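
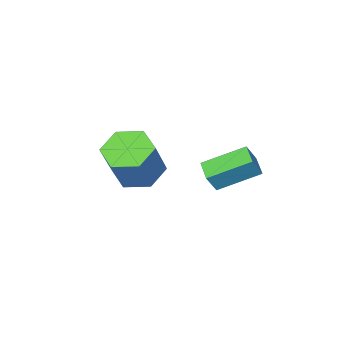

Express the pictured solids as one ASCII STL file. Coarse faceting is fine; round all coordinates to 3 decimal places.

solid 
facet normal -0.754 0.494 0.434
outer loop
vertex -0.884 1.531 2.676
vertex -0.512 2.313 2.432
vertex -1.37 1.507 1.859
endloop
endfacet
facet normal -0.414 -0.869 0.272
outer loop
vertex -0.028 0.627 1.088
vertex -0.884 1.531 2.676
vertex -1.37 1.507 1.859
endloop
endfacet
facet normal -0.754 0.495 0.433
outer loop
vertex -1.37 1.507 1.859
vertex -0.512 2.313 2.432
vertex -0.997 2.289 1.615
endloop
endfacet
facet normal -0.510 -0.025 -0.860
outer loop
vertex -0.997 2.289 1.615
vertex -0.028 0.627 1.088
vertex -1.37 1.507 1.859
endloop
endfacet
facet normal 0.510 0.025 0.860
outer loop
vertex -0.884 1.531 2.676
vertex 0.83 1.433 1.661
vertex -0.512 2.313 2.432
endloop
endfacet
facet normal -0.414 -0.869 0.271
outer loop
vertex 0.457 0.651 1.905
vertex -0.884 1.531 2.676
vertex -0.028 0.627 1.088
endloop
endfacet
facet normal 0.510 0.025 0.860
outer loop
vertex 0.457 0.651 1.905
vertex 0.83 1.433 1.661
vertex -0.884 1.531 2.676
endloop
endfacet
facet normal 0.414 0.869 -0.271
outer loop
vertex -0.512 2.313 2.432
vertex 0.83 1.433 1.661
vertex -0.997 2.289 1.615
endloop
endfacet
facet normal -0.511 -0.025 -0.859
outer loop
vertex 0.344 1.409 0.844
vertex -0.028 0.627 1.088
vertex -0.997 2.289 1.615
endloop
endfacet
facet normal 0.414 0.869 -0.272
outer loop
vertex -0.997 2.289 1.615
vertex 0.83 1.433 1.661
vertex 0.344 1.409 0.844
endloop
endfacet
facet normal 0.754 -0.494 -0.433
outer loop
vertex 0.344 1.409 0.844
vertex 0.457 0.651 1.905
vertex -0.028 0.627 1.088
endloop
endfacet
facet normal 0.753 -0.495 -0.434
outer loop
vertex 0.83 1.433 1.661
vertex 0.457 0.651 1.905
vertex 0.344 1.409 0.844
endloop
endfacet
facet normal -0.446 -0.240 -0.862
outer loop
vertex 1.51 -2.523 -0.599
vertex 0.627 -2.723 -0.086
vertex 0.813 -1.766 -0.449
endloop
endfacet
facet normal 0.593 0.642 -0.486
outer loop
vertex 1.51 -2.523 -0.599
vertex 0.813 -1.766 -0.449
vertex 2.375 -2.057 1.074
endloop
endfacet
facet normal 0.593 0.642 -0.486
outer loop
vertex 2.375 -2.057 1.074
vertex 0.813 -1.766 -0.449
vertex 1.678 -1.3 1.224
endloop
endfacet
facet normal 0.446 0.240 0.862
outer loop
vertex 2.375 -2.057 1.074
vertex 1.678 -1.3 1.224
vertex 1.493 -2.257 1.586
endloop
endfacet
facet normal -0.446 -0.241 -0.862
outer loop
vertex 0.813 -1.766 -0.449
vertex 0.627 -2.723 -0.086
vertex -0.07 -1.966 0.063
endloop
endfacet
facet normal -0.284 0.952 -0.118
outer loop
vertex 0.813 -1.766 -0.449
vertex -0.07 -1.966 0.063
vertex 1.678 -1.3 1.224
endloop
endfacet
facet normal -0.284 0.952 -0.118
outer loop
vertex 1.678 -1.3 1.224
vertex -0.07 -1.966 0.063
vertex 0.795 -1.5 1.736
endloop
endfacet
facet normal 0.446 0.240 0.862
outer loop
vertex 1.678 -1.3 1.224
vertex 0.795 -1.5 1.736
vertex 1.493 -2.257 1.586
endloop
endfacet
facet normal -0.446 -0.241 -0.862
outer loop
vertex -0.07 -1.966 0.063
vertex 0.627 -2.723 -0.086
vertex -0.255 -2.923 0.426
endloop
endfacet
facet normal -0.877 0.309 0.367
outer loop
vertex -0.07 -1.966 0.063
vertex -0.255 -2.923 0.426
vertex 0.795 -1.5 1.736
endloop
endfacet
facet normal -0.877 0.309 0.367
outer loop
vertex 0.795 -1.5 1.736
vertex -0.255 -2.923 0.426
vertex 0.61 -2.457 2.099
endloop
endfacet
facet normal 0.446 0.241 0.862
outer loop
vertex 0.795 -1.5 1.736
vertex 0.61 -2.457 2.099
vertex 1.493 -2.257 1.586
endloop
endfacet
facet normal -0.446 -0.240 -0.862
outer loop
vertex -0.255 -2.923 0.426
vertex 0.627 -2.723 -0.086
vertex 0.442 -3.68 0.276
endloop
endfacet
facet normal -0.593 -0.642 0.486
outer loop
vertex -0.255 -2.923 0.426
vertex 0.442 -3.68 0.276
vertex 0.61 -2.457 2.099
endloop
endfacet
facet normal -0.593 -0.642 0.486
outer loop
vertex 0.61 -2.457 2.099
vertex 0.442 -3.68 0.276
vertex 1.307 -3.214 1.949
endloop
endfacet
facet normal 0.446 0.240 0.862
outer loop
vertex 0.61 -2.457 2.099
vertex 1.307 -3.214 1.949
vertex 1.493 -2.257 1.586
endloop
endfacet
facet normal -0.446 -0.240 -0.862
outer loop
vertex 0.442 -3.68 0.276
vertex 0.627 -2.723 -0.086
vertex 1.325 -3.48 -0.236
endloop
endfacet
facet normal 0.284 -0.952 0.118
outer loop
vertex 0.442 -3.68 0.276
vertex 1.325 -3.48 -0.236
vertex 1.307 -3.214 1.949
endloop
endfacet
facet normal 0.284 -0.952 0.118
outer loop
vertex 1.307 -3.214 1.949
vertex 1.325 -3.48 -0.236
vertex 2.19 -3.014 1.437
endloop
endfacet
facet normal 0.446 0.241 0.862
outer loop
vertex 1.307 -3.214 1.949
vertex 2.19 -3.014 1.437
vertex 1.493 -2.257 1.586
endloop
endfacet
facet normal -0.446 -0.241 -0.862
outer loop
vertex 1.325 -3.48 -0.236
vertex 0.627 -2.723 -0.086
vertex 1.51 -2.523 -0.599
endloop
endfacet
facet normal 0.877 -0.309 -0.367
outer loop
vertex 1.325 -3.48 -0.236
vertex 1.51 -2.523 -0.599
vertex 2.19 -3.014 1.437
endloop
endfacet
facet normal 0.877 -0.309 -0.367
outer loop
vertex 2.19 -3.014 1.437
vertex 1.51 -2.523 -0.599
vertex 2.375 -2.057 1.074
endloop
endfacet
facet normal 0.446 0.241 0.862
outer loop
vertex 2.19 -3.014 1.437
vertex 2.375 -2.057 1.074
vertex 1.493 -2.257 1.586
endloop
endfacet

endsolid


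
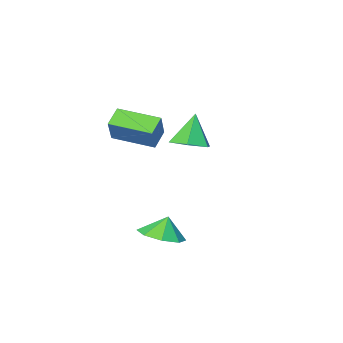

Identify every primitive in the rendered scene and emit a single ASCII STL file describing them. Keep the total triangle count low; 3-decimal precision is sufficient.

solid 
facet normal 0.318 -0.024 -0.948
outer loop
vertex 2.966 2.938 -3.086
vertex 1.994 2.758 -3.408
vertex 2.566 3.609 -3.237
endloop
endfacet
facet normal 0.371 0.409 0.834
outer loop
vertex 2.966 2.938 -3.086
vertex 2.566 3.609 -3.237
vertex 1.666 2.782 -2.432
endloop
endfacet
facet normal 0.318 -0.023 -0.948
outer loop
vertex 2.566 3.609 -3.237
vertex 1.994 2.758 -3.408
vertex 1.831 3.782 -3.488
endloop
endfacet
facet normal -0.061 0.729 0.681
outer loop
vertex 2.566 3.609 -3.237
vertex 1.831 3.782 -3.488
vertex 1.666 2.782 -2.432
endloop
endfacet
facet normal 0.318 -0.023 -0.948
outer loop
vertex 1.831 3.782 -3.488
vertex 1.994 2.758 -3.408
vertex 1.191 3.355 -3.692
endloop
endfacet
facet normal -0.584 0.633 0.508
outer loop
vertex 1.831 3.782 -3.488
vertex 1.191 3.355 -3.692
vertex 1.666 2.782 -2.432
endloop
endfacet
facet normal 0.318 -0.023 -0.948
outer loop
vertex 1.191 3.355 -3.692
vertex 1.994 2.758 -3.408
vertex 1.022 2.578 -3.73
endloop
endfacet
facet normal -0.893 0.174 0.416
outer loop
vertex 1.191 3.355 -3.692
vertex 1.022 2.578 -3.73
vertex 1.666 2.782 -2.432
endloop
endfacet
facet normal 0.318 -0.024 -0.948
outer loop
vertex 1.022 2.578 -3.73
vertex 1.994 2.758 -3.408
vertex 1.422 1.907 -3.579
endloop
endfacet
facet normal -0.805 -0.377 0.459
outer loop
vertex 1.022 2.578 -3.73
vertex 1.422 1.907 -3.579
vertex 1.666 2.782 -2.432
endloop
endfacet
facet normal 0.318 -0.023 -0.948
outer loop
vertex 1.422 1.907 -3.579
vertex 1.994 2.758 -3.408
vertex 2.157 1.734 -3.328
endloop
endfacet
facet normal -0.373 -0.698 0.612
outer loop
vertex 1.422 1.907 -3.579
vertex 2.157 1.734 -3.328
vertex 1.666 2.782 -2.432
endloop
endfacet
facet normal 0.318 -0.023 -0.948
outer loop
vertex 2.157 1.734 -3.328
vertex 1.994 2.758 -3.408
vertex 2.797 2.161 -3.124
endloop
endfacet
facet normal 0.151 -0.601 0.785
outer loop
vertex 2.157 1.734 -3.328
vertex 2.797 2.161 -3.124
vertex 1.666 2.782 -2.432
endloop
endfacet
facet normal 0.318 -0.023 -0.948
outer loop
vertex 2.797 2.161 -3.124
vertex 1.994 2.758 -3.408
vertex 2.966 2.938 -3.086
endloop
endfacet
facet normal 0.458 -0.143 0.877
outer loop
vertex 2.797 2.161 -3.124
vertex 2.966 2.938 -3.086
vertex 1.666 2.782 -2.432
endloop
endfacet
facet normal 0.301 0.162 -0.940
outer loop
vertex -2.375 -1.61 -0.719
vertex -3.003 -2.317 -1.042
vertex -3.31 -1.368 -0.977
endloop
endfacet
facet normal 0.035 0.789 0.614
outer loop
vertex -2.375 -1.61 -0.719
vertex -3.31 -1.368 -0.977
vertex -3.537 -2.603 0.622
endloop
endfacet
facet normal 0.301 0.162 -0.940
outer loop
vertex -3.31 -1.368 -0.977
vertex -3.003 -2.317 -1.042
vertex -3.938 -2.076 -1.3
endloop
endfacet
facet normal -0.777 0.547 0.312
outer loop
vertex -3.31 -1.368 -0.977
vertex -3.938 -2.076 -1.3
vertex -3.537 -2.603 0.622
endloop
endfacet
facet normal 0.301 0.162 -0.940
outer loop
vertex -3.938 -2.076 -1.3
vertex -3.003 -2.317 -1.042
vertex -3.631 -3.025 -1.365
endloop
endfacet
facet normal -0.943 -0.313 0.111
outer loop
vertex -3.938 -2.076 -1.3
vertex -3.631 -3.025 -1.365
vertex -3.537 -2.603 0.622
endloop
endfacet
facet normal 0.302 0.161 -0.940
outer loop
vertex -3.631 -3.025 -1.365
vertex -3.003 -2.317 -1.042
vertex -2.696 -3.267 -1.106
endloop
endfacet
facet normal -0.299 -0.930 0.212
outer loop
vertex -3.631 -3.025 -1.365
vertex -2.696 -3.267 -1.106
vertex -3.537 -2.603 0.622
endloop
endfacet
facet normal 0.302 0.161 -0.940
outer loop
vertex -2.696 -3.267 -1.106
vertex -3.003 -2.317 -1.042
vertex -2.068 -2.559 -0.783
endloop
endfacet
facet normal 0.512 -0.688 0.514
outer loop
vertex -2.696 -3.267 -1.106
vertex -2.068 -2.559 -0.783
vertex -3.537 -2.603 0.622
endloop
endfacet
facet normal 0.302 0.161 -0.940
outer loop
vertex -2.068 -2.559 -0.783
vertex -3.003 -2.317 -1.042
vertex -2.375 -1.61 -0.719
endloop
endfacet
facet normal 0.678 0.171 0.715
outer loop
vertex -2.068 -2.559 -0.783
vertex -2.375 -1.61 -0.719
vertex -3.537 -2.603 0.622
endloop
endfacet
facet normal -0.574 0.804 -0.155
outer loop
vertex -1.189 -1.647 0.306
vertex -0.604 -1.008 1.456
vertex -0.435 -1.228 -0.31
endloop
endfacet
facet normal -0.406 -0.444 -0.799
outer loop
vertex 0.724 -2.852 0.004
vertex -1.189 -1.647 0.306
vertex -0.435 -1.228 -0.31
endloop
endfacet
facet normal -0.574 0.804 -0.155
outer loop
vertex -0.435 -1.228 -0.31
vertex -0.604 -1.008 1.456
vertex 0.15 -0.589 0.84
endloop
endfacet
facet normal 0.711 0.395 -0.581
outer loop
vertex 0.15 -0.589 0.84
vertex 0.724 -2.852 0.004
vertex -0.435 -1.228 -0.31
endloop
endfacet
facet normal -0.711 -0.395 0.581
outer loop
vertex -1.189 -1.647 0.306
vertex 0.555 -2.632 1.77
vertex -0.604 -1.008 1.456
endloop
endfacet
facet normal -0.406 -0.444 -0.799
outer loop
vertex -0.03 -3.271 0.62
vertex -1.189 -1.647 0.306
vertex 0.724 -2.852 0.004
endloop
endfacet
facet normal -0.711 -0.395 0.581
outer loop
vertex -0.03 -3.271 0.62
vertex 0.555 -2.632 1.77
vertex -1.189 -1.647 0.306
endloop
endfacet
facet normal 0.406 0.444 0.799
outer loop
vertex -0.604 -1.008 1.456
vertex 0.555 -2.632 1.77
vertex 0.15 -0.589 0.84
endloop
endfacet
facet normal 0.711 0.395 -0.581
outer loop
vertex 1.309 -2.213 1.154
vertex 0.724 -2.852 0.004
vertex 0.15 -0.589 0.84
endloop
endfacet
facet normal 0.406 0.444 0.799
outer loop
vertex 0.15 -0.589 0.84
vertex 0.555 -2.632 1.77
vertex 1.309 -2.213 1.154
endloop
endfacet
facet normal 0.574 -0.804 0.155
outer loop
vertex 1.309 -2.213 1.154
vertex -0.03 -3.271 0.62
vertex 0.724 -2.852 0.004
endloop
endfacet
facet normal 0.574 -0.804 0.155
outer loop
vertex 0.555 -2.632 1.77
vertex -0.03 -3.271 0.62
vertex 1.309 -2.213 1.154
endloop
endfacet

endsolid


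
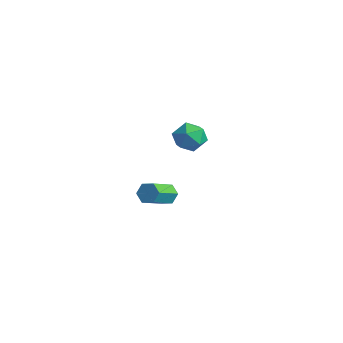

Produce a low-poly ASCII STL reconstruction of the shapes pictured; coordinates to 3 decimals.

solid 
facet normal -0.711 0.392 0.583
outer loop
vertex 0.459 -0.811 2.944
vertex -0.083 -1.493 2.742
vertex 0.464 -1.55 3.447
endloop
endfacet
facet normal -0.060 0.561 0.825
outer loop
vertex 0.459 -0.811 2.944
vertex 0.464 -1.55 3.447
vertex 1.234 -1.151 3.232
endloop
endfacet
facet normal 0.285 0.909 0.305
outer loop
vertex 0.459 -0.811 2.944
vertex 1.234 -1.151 3.232
vertex 1.163 -0.847 2.394
endloop
endfacet
facet normal -0.152 0.954 -0.257
outer loop
vertex 0.459 -0.811 2.944
vertex 1.163 -0.847 2.394
vertex 0.349 -1.058 2.092
endloop
endfacet
facet normal -0.768 0.635 -0.085
outer loop
vertex 0.459 -0.811 2.944
vertex 0.349 -1.058 2.092
vertex -0.083 -1.493 2.742
endloop
endfacet
facet normal 0.291 -0.046 0.956
outer loop
vertex 1.234 -1.151 3.232
vertex 0.464 -1.55 3.447
vertex 1.171 -2.042 3.208
endloop
endfacet
facet normal -0.761 -0.319 0.565
outer loop
vertex 0.464 -1.55 3.447
vertex -0.083 -1.493 2.742
vertex 0.357 -2.253 2.906
endloop
endfacet
facet normal -0.853 0.074 -0.517
outer loop
vertex -0.083 -1.493 2.742
vertex 0.349 -1.058 2.092
vertex 0.286 -1.949 2.068
endloop
endfacet
facet normal 0.142 0.590 -0.795
outer loop
vertex 0.349 -1.058 2.092
vertex 1.163 -0.847 2.394
vertex 1.056 -1.55 1.853
endloop
endfacet
facet normal 0.849 0.516 0.115
outer loop
vertex 1.163 -0.847 2.394
vertex 1.234 -1.151 3.232
vertex 1.603 -1.607 2.558
endloop
endfacet
facet normal 0.152 -0.954 0.257
outer loop
vertex 1.061 -2.289 2.356
vertex 1.171 -2.042 3.208
vertex 0.357 -2.253 2.906
endloop
endfacet
facet normal -0.285 -0.909 -0.305
outer loop
vertex 1.061 -2.289 2.356
vertex 0.357 -2.253 2.906
vertex 0.286 -1.949 2.068
endloop
endfacet
facet normal 0.060 -0.561 -0.825
outer loop
vertex 1.061 -2.289 2.356
vertex 0.286 -1.949 2.068
vertex 1.056 -1.55 1.853
endloop
endfacet
facet normal 0.711 -0.392 -0.583
outer loop
vertex 1.061 -2.289 2.356
vertex 1.056 -1.55 1.853
vertex 1.603 -1.607 2.558
endloop
endfacet
facet normal 0.768 -0.635 0.085
outer loop
vertex 1.061 -2.289 2.356
vertex 1.603 -1.607 2.558
vertex 1.171 -2.042 3.208
endloop
endfacet
facet normal -0.142 -0.590 0.795
outer loop
vertex 0.357 -2.253 2.906
vertex 1.171 -2.042 3.208
vertex 0.464 -1.55 3.447
endloop
endfacet
facet normal -0.849 -0.516 -0.115
outer loop
vertex 0.286 -1.949 2.068
vertex 0.357 -2.253 2.906
vertex -0.083 -1.493 2.742
endloop
endfacet
facet normal -0.291 0.046 -0.956
outer loop
vertex 1.056 -1.55 1.853
vertex 0.286 -1.949 2.068
vertex 0.349 -1.058 2.092
endloop
endfacet
facet normal 0.761 0.319 -0.565
outer loop
vertex 1.603 -1.607 2.558
vertex 1.056 -1.55 1.853
vertex 1.163 -0.847 2.394
endloop
endfacet
facet normal 0.853 -0.074 0.517
outer loop
vertex 1.171 -2.042 3.208
vertex 1.603 -1.607 2.558
vertex 1.234 -1.151 3.232
endloop
endfacet
facet normal -0.262 0.837 -0.480
outer loop
vertex -2.797 0.058 -4.111
vertex -3.323 0.102 -3.748
vertex -2.779 0.381 -3.558
endloop
endfacet
facet normal 0.965 0.212 -0.155
outer loop
vertex -2.797 0.058 -4.111
vertex -2.779 0.381 -3.558
vertex -2.352 -1.366 -3.295
endloop
endfacet
facet normal 0.965 0.212 -0.157
outer loop
vertex -2.352 -1.366 -3.295
vertex -2.779 0.381 -3.558
vertex -2.333 -1.043 -2.743
endloop
endfacet
facet normal 0.262 -0.837 0.481
outer loop
vertex -2.352 -1.366 -3.295
vertex -2.333 -1.043 -2.743
vertex -2.877 -1.322 -2.932
endloop
endfacet
facet normal -0.262 0.838 -0.479
outer loop
vertex -2.779 0.381 -3.558
vertex -3.323 0.102 -3.748
vertex -3.304 0.424 -3.195
endloop
endfacet
facet normal 0.507 0.542 0.670
outer loop
vertex -2.779 0.381 -3.558
vertex -3.304 0.424 -3.195
vertex -2.333 -1.043 -2.743
endloop
endfacet
facet normal 0.507 0.542 0.670
outer loop
vertex -2.333 -1.043 -2.743
vertex -3.304 0.424 -3.195
vertex -2.859 -0.999 -2.38
endloop
endfacet
facet normal 0.262 -0.837 0.481
outer loop
vertex -2.333 -1.043 -2.743
vertex -2.859 -0.999 -2.38
vertex -2.877 -1.322 -2.932
endloop
endfacet
facet normal -0.261 0.838 -0.479
outer loop
vertex -3.304 0.424 -3.195
vertex -3.323 0.102 -3.748
vertex -3.848 0.146 -3.385
endloop
endfacet
facet normal -0.457 0.330 0.826
outer loop
vertex -3.304 0.424 -3.195
vertex -3.848 0.146 -3.385
vertex -2.859 -0.999 -2.38
endloop
endfacet
facet normal -0.457 0.331 0.826
outer loop
vertex -2.859 -0.999 -2.38
vertex -3.848 0.146 -3.385
vertex -3.403 -1.278 -2.569
endloop
endfacet
facet normal 0.262 -0.837 0.481
outer loop
vertex -2.859 -0.999 -2.38
vertex -3.403 -1.278 -2.569
vertex -2.877 -1.322 -2.932
endloop
endfacet
facet normal -0.262 0.837 -0.481
outer loop
vertex -3.848 0.146 -3.385
vertex -3.323 0.102 -3.748
vertex -3.867 -0.177 -3.937
endloop
endfacet
facet normal -0.965 -0.212 0.157
outer loop
vertex -3.848 0.146 -3.385
vertex -3.867 -0.177 -3.937
vertex -3.403 -1.278 -2.569
endloop
endfacet
facet normal -0.965 -0.213 0.156
outer loop
vertex -3.403 -1.278 -2.569
vertex -3.867 -0.177 -3.937
vertex -3.421 -1.601 -3.122
endloop
endfacet
facet normal 0.262 -0.837 0.480
outer loop
vertex -3.403 -1.278 -2.569
vertex -3.421 -1.601 -3.122
vertex -2.877 -1.322 -2.932
endloop
endfacet
facet normal -0.262 0.837 -0.481
outer loop
vertex -3.867 -0.177 -3.937
vertex -3.323 0.102 -3.748
vertex -3.341 -0.221 -4.3
endloop
endfacet
facet normal -0.507 -0.542 -0.670
outer loop
vertex -3.867 -0.177 -3.937
vertex -3.341 -0.221 -4.3
vertex -3.421 -1.601 -3.122
endloop
endfacet
facet normal -0.507 -0.542 -0.670
outer loop
vertex -3.421 -1.601 -3.122
vertex -3.341 -0.221 -4.3
vertex -2.896 -1.644 -3.485
endloop
endfacet
facet normal 0.262 -0.838 0.479
outer loop
vertex -3.421 -1.601 -3.122
vertex -2.896 -1.644 -3.485
vertex -2.877 -1.322 -2.932
endloop
endfacet
facet normal -0.262 0.837 -0.481
outer loop
vertex -3.341 -0.221 -4.3
vertex -3.323 0.102 -3.748
vertex -2.797 0.058 -4.111
endloop
endfacet
facet normal 0.456 -0.330 -0.826
outer loop
vertex -3.341 -0.221 -4.3
vertex -2.797 0.058 -4.111
vertex -2.896 -1.644 -3.485
endloop
endfacet
facet normal 0.457 -0.330 -0.826
outer loop
vertex -2.896 -1.644 -3.485
vertex -2.797 0.058 -4.111
vertex -2.352 -1.366 -3.295
endloop
endfacet
facet normal 0.261 -0.838 0.479
outer loop
vertex -2.896 -1.644 -3.485
vertex -2.352 -1.366 -3.295
vertex -2.877 -1.322 -2.932
endloop
endfacet

endsolid


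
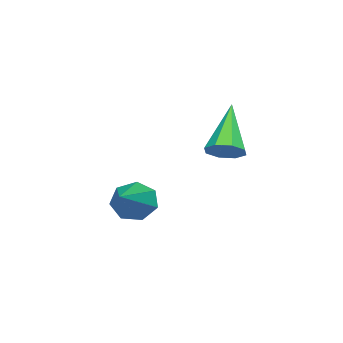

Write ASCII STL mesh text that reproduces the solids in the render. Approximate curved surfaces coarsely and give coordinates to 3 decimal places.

solid 
facet normal 0.648 0.180 -0.740
outer loop
vertex -2.073 -0.122 2.009
vertex -2.5 -0.025 1.659
vertex -2.192 0.29 2.005
endloop
endfacet
facet normal 0.495 0.151 0.856
outer loop
vertex -2.073 -0.122 2.009
vertex -2.192 0.29 2.005
vertex -3.62 -0.335 2.941
endloop
endfacet
facet normal 0.648 0.179 -0.740
outer loop
vertex -2.192 0.29 2.005
vertex -2.5 -0.025 1.659
vertex -2.49 0.517 1.799
endloop
endfacet
facet normal 0.108 0.742 0.661
outer loop
vertex -2.192 0.29 2.005
vertex -2.49 0.517 1.799
vertex -3.62 -0.335 2.941
endloop
endfacet
facet normal 0.647 0.180 -0.741
outer loop
vertex -2.49 0.517 1.799
vertex -2.5 -0.025 1.659
vertex -2.795 0.427 1.511
endloop
endfacet
facet normal -0.449 0.870 0.204
outer loop
vertex -2.49 0.517 1.799
vertex -2.795 0.427 1.511
vertex -3.62 -0.335 2.941
endloop
endfacet
facet normal 0.648 0.180 -0.740
outer loop
vertex -2.795 0.427 1.511
vertex -2.5 -0.025 1.659
vertex -2.926 0.072 1.31
endloop
endfacet
facet normal -0.854 0.456 -0.250
outer loop
vertex -2.795 0.427 1.511
vertex -2.926 0.072 1.31
vertex -3.62 -0.335 2.941
endloop
endfacet
facet normal 0.648 0.178 -0.741
outer loop
vertex -2.926 0.072 1.31
vertex -2.5 -0.025 1.659
vertex -2.808 -0.34 1.314
endloop
endfacet
facet normal -0.866 -0.252 -0.431
outer loop
vertex -2.926 0.072 1.31
vertex -2.808 -0.34 1.314
vertex -3.62 -0.335 2.941
endloop
endfacet
facet normal 0.647 0.179 -0.741
outer loop
vertex -2.808 -0.34 1.314
vertex -2.5 -0.025 1.659
vertex -2.509 -0.567 1.52
endloop
endfacet
facet normal -0.479 -0.845 -0.236
outer loop
vertex -2.808 -0.34 1.314
vertex -2.509 -0.567 1.52
vertex -3.62 -0.335 2.941
endloop
endfacet
facet normal 0.648 0.179 -0.740
outer loop
vertex -2.509 -0.567 1.52
vertex -2.5 -0.025 1.659
vertex -2.205 -0.477 1.808
endloop
endfacet
facet normal 0.079 -0.972 0.220
outer loop
vertex -2.509 -0.567 1.52
vertex -2.205 -0.477 1.808
vertex -3.62 -0.335 2.941
endloop
endfacet
facet normal 0.648 0.179 -0.741
outer loop
vertex -2.205 -0.477 1.808
vertex -2.5 -0.025 1.659
vertex -2.073 -0.122 2.009
endloop
endfacet
facet normal 0.483 -0.560 0.673
outer loop
vertex -2.205 -0.477 1.808
vertex -2.073 -0.122 2.009
vertex -3.62 -0.335 2.941
endloop
endfacet
facet normal -0.881 -0.192 -0.433
outer loop
vertex -0.578 -2.024 -0.326
vertex -0.881 -1.8 0.191
vertex -0.694 -1.481 -0.331
endloop
endfacet
facet normal 0.690 0.141 -0.710
outer loop
vertex -0.578 -2.024 -0.326
vertex -0.694 -1.481 -0.331
vertex 0.581 -1.48 0.909
endloop
endfacet
facet normal -0.881 -0.192 -0.433
outer loop
vertex -0.694 -1.481 -0.331
vertex -0.881 -1.8 0.191
vertex -0.951 -1.178 0.057
endloop
endfacet
facet normal 0.385 0.834 -0.396
outer loop
vertex -0.694 -1.481 -0.331
vertex -0.951 -1.178 0.057
vertex 0.581 -1.48 0.909
endloop
endfacet
facet normal -0.881 -0.192 -0.432
outer loop
vertex -0.951 -1.178 0.057
vertex -0.881 -1.8 0.191
vertex -1.155 -1.343 0.546
endloop
endfacet
facet normal 0.007 0.947 0.322
outer loop
vertex -0.951 -1.178 0.057
vertex -1.155 -1.343 0.546
vertex 0.581 -1.48 0.909
endloop
endfacet
facet normal -0.881 -0.192 -0.433
outer loop
vertex -1.155 -1.343 0.546
vertex -0.881 -1.8 0.191
vertex -1.153 -1.852 0.768
endloop
endfacet
facet normal -0.158 0.394 0.905
outer loop
vertex -1.155 -1.343 0.546
vertex -1.153 -1.852 0.768
vertex 0.581 -1.48 0.909
endloop
endfacet
facet normal -0.881 -0.193 -0.433
outer loop
vertex -1.153 -1.852 0.768
vertex -0.881 -1.8 0.191
vertex -0.946 -2.322 0.556
endloop
endfacet
facet normal 0.013 -0.406 0.914
outer loop
vertex -1.153 -1.852 0.768
vertex -0.946 -2.322 0.556
vertex 0.581 -1.48 0.909
endloop
endfacet
facet normal -0.881 -0.193 -0.433
outer loop
vertex -0.946 -2.322 0.556
vertex -0.881 -1.8 0.191
vertex -0.69 -2.398 0.069
endloop
endfacet
facet normal 0.393 -0.855 0.340
outer loop
vertex -0.946 -2.322 0.556
vertex -0.69 -2.398 0.069
vertex 0.581 -1.48 0.909
endloop
endfacet
facet normal -0.881 -0.193 -0.433
outer loop
vertex -0.69 -2.398 0.069
vertex -0.881 -1.8 0.191
vertex -0.578 -2.024 -0.326
endloop
endfacet
facet normal 0.694 -0.611 -0.382
outer loop
vertex -0.69 -2.398 0.069
vertex -0.578 -2.024 -0.326
vertex 0.581 -1.48 0.909
endloop
endfacet

endsolid


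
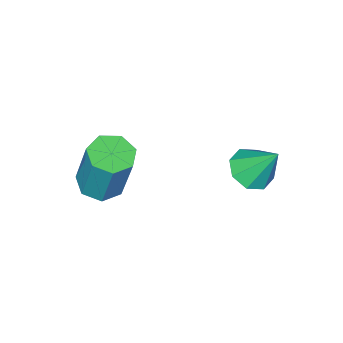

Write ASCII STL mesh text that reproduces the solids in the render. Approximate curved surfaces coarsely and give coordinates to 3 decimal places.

solid 
facet normal -0.046 -0.309 -0.950
outer loop
vertex 3.466 -2.22 -1.702
vertex 2.971 -1.64 -1.867
vertex 3.75 -1.639 -1.905
endloop
endfacet
facet normal 0.907 -0.412 0.090
outer loop
vertex 3.466 -2.22 -1.702
vertex 3.75 -1.639 -1.905
vertex 3.565 -1.559 0.331
endloop
endfacet
facet normal 0.907 -0.411 0.090
outer loop
vertex 3.565 -1.559 0.331
vertex 3.75 -1.639 -1.905
vertex 3.848 -0.979 0.128
endloop
endfacet
facet normal 0.047 0.309 0.950
outer loop
vertex 3.565 -1.559 0.331
vertex 3.848 -0.979 0.128
vertex 3.069 -0.98 0.167
endloop
endfacet
facet normal -0.046 -0.308 -0.950
outer loop
vertex 3.75 -1.639 -1.905
vertex 2.971 -1.64 -1.867
vertex 3.446 -1.06 -2.078
endloop
endfacet
facet normal 0.892 0.415 -0.178
outer loop
vertex 3.75 -1.639 -1.905
vertex 3.446 -1.06 -2.078
vertex 3.848 -0.979 0.128
endloop
endfacet
facet normal 0.893 0.413 -0.178
outer loop
vertex 3.848 -0.979 0.128
vertex 3.446 -1.06 -2.078
vertex 3.545 -0.399 -0.045
endloop
endfacet
facet normal 0.047 0.308 0.950
outer loop
vertex 3.848 -0.979 0.128
vertex 3.545 -0.399 -0.045
vertex 3.069 -0.98 0.167
endloop
endfacet
facet normal -0.046 -0.308 -0.950
outer loop
vertex 3.446 -1.06 -2.078
vertex 2.971 -1.64 -1.867
vertex 2.785 -0.917 -2.092
endloop
endfacet
facet normal 0.207 0.927 -0.312
outer loop
vertex 3.446 -1.06 -2.078
vertex 2.785 -0.917 -2.092
vertex 3.545 -0.399 -0.045
endloop
endfacet
facet normal 0.206 0.928 -0.311
outer loop
vertex 3.545 -0.399 -0.045
vertex 2.785 -0.917 -2.092
vertex 2.884 -0.257 -0.059
endloop
endfacet
facet normal 0.046 0.309 0.950
outer loop
vertex 3.545 -0.399 -0.045
vertex 2.884 -0.257 -0.059
vertex 3.069 -0.98 0.167
endloop
endfacet
facet normal -0.047 -0.308 -0.950
outer loop
vertex 2.785 -0.917 -2.092
vertex 2.971 -1.64 -1.867
vertex 2.263 -1.319 -1.936
endloop
endfacet
facet normal -0.635 0.743 -0.210
outer loop
vertex 2.785 -0.917 -2.092
vertex 2.263 -1.319 -1.936
vertex 2.884 -0.257 -0.059
endloop
endfacet
facet normal -0.635 0.743 -0.210
outer loop
vertex 2.884 -0.257 -0.059
vertex 2.263 -1.319 -1.936
vertex 2.362 -0.659 0.097
endloop
endfacet
facet normal 0.046 0.309 0.950
outer loop
vertex 2.884 -0.257 -0.059
vertex 2.362 -0.659 0.097
vertex 3.069 -0.98 0.167
endloop
endfacet
facet normal -0.047 -0.308 -0.950
outer loop
vertex 2.263 -1.319 -1.936
vertex 2.971 -1.64 -1.867
vertex 2.274 -1.963 -1.728
endloop
endfacet
facet normal -0.999 -0.001 0.049
outer loop
vertex 2.263 -1.319 -1.936
vertex 2.274 -1.963 -1.728
vertex 2.362 -0.659 0.097
endloop
endfacet
facet normal -0.999 -0.001 0.049
outer loop
vertex 2.362 -0.659 0.097
vertex 2.274 -1.963 -1.728
vertex 2.373 -1.303 0.305
endloop
endfacet
facet normal 0.046 0.308 0.950
outer loop
vertex 2.362 -0.659 0.097
vertex 2.373 -1.303 0.305
vertex 3.069 -0.98 0.167
endloop
endfacet
facet normal -0.046 -0.309 -0.950
outer loop
vertex 2.274 -1.963 -1.728
vertex 2.971 -1.64 -1.867
vertex 2.81 -2.364 -1.624
endloop
endfacet
facet normal -0.610 -0.745 0.271
outer loop
vertex 2.274 -1.963 -1.728
vertex 2.81 -2.364 -1.624
vertex 2.373 -1.303 0.305
endloop
endfacet
facet normal -0.609 -0.745 0.272
outer loop
vertex 2.373 -1.303 0.305
vertex 2.81 -2.364 -1.624
vertex 2.909 -1.703 0.409
endloop
endfacet
facet normal 0.045 0.308 0.950
outer loop
vertex 2.373 -1.303 0.305
vertex 2.909 -1.703 0.409
vertex 3.069 -0.98 0.167
endloop
endfacet
facet normal -0.045 -0.309 -0.950
outer loop
vertex 2.81 -2.364 -1.624
vertex 2.971 -1.64 -1.867
vertex 3.466 -2.22 -1.702
endloop
endfacet
facet normal 0.238 -0.927 0.290
outer loop
vertex 2.81 -2.364 -1.624
vertex 3.466 -2.22 -1.702
vertex 2.909 -1.703 0.409
endloop
endfacet
facet normal 0.238 -0.927 0.290
outer loop
vertex 2.909 -1.703 0.409
vertex 3.466 -2.22 -1.702
vertex 3.565 -1.559 0.331
endloop
endfacet
facet normal 0.045 0.308 0.950
outer loop
vertex 2.909 -1.703 0.409
vertex 3.565 -1.559 0.331
vertex 3.069 -0.98 0.167
endloop
endfacet
facet normal 0.120 -0.554 -0.824
outer loop
vertex 0.589 2.23 -0.988
vertex -0.055 1.812 -0.801
vertex 0.084 2.467 -1.221
endloop
endfacet
facet normal 0.437 0.899 -0.032
outer loop
vertex 0.589 2.23 -0.988
vertex 0.084 2.467 -1.221
vertex -0.245 2.688 0.501
endloop
endfacet
facet normal 0.120 -0.554 -0.824
outer loop
vertex 0.084 2.467 -1.221
vertex -0.055 1.812 -0.801
vertex -0.503 2.32 -1.208
endloop
endfacet
facet normal -0.243 0.955 -0.169
outer loop
vertex 0.084 2.467 -1.221
vertex -0.503 2.32 -1.208
vertex -0.245 2.688 0.501
endloop
endfacet
facet normal 0.119 -0.555 -0.824
outer loop
vertex -0.503 2.32 -1.208
vertex -0.055 1.812 -0.801
vertex -0.827 1.876 -0.956
endloop
endfacet
facet normal -0.809 0.588 -0.004
outer loop
vertex -0.503 2.32 -1.208
vertex -0.827 1.876 -0.956
vertex -0.245 2.688 0.501
endloop
endfacet
facet normal 0.120 -0.553 -0.825
outer loop
vertex -0.827 1.876 -0.956
vertex -0.055 1.812 -0.801
vertex -0.698 1.394 -0.614
endloop
endfacet
facet normal -0.931 0.011 0.366
outer loop
vertex -0.827 1.876 -0.956
vertex -0.698 1.394 -0.614
vertex -0.245 2.688 0.501
endloop
endfacet
facet normal 0.121 -0.554 -0.823
outer loop
vertex -0.698 1.394 -0.614
vertex -0.055 1.812 -0.801
vertex -0.193 1.158 -0.381
endloop
endfacet
facet normal -0.537 -0.435 0.723
outer loop
vertex -0.698 1.394 -0.614
vertex -0.193 1.158 -0.381
vertex -0.245 2.688 0.501
endloop
endfacet
facet normal 0.121 -0.554 -0.823
outer loop
vertex -0.193 1.158 -0.381
vertex -0.055 1.812 -0.801
vertex 0.393 1.305 -0.394
endloop
endfacet
facet normal 0.142 -0.491 0.860
outer loop
vertex -0.193 1.158 -0.381
vertex 0.393 1.305 -0.394
vertex -0.245 2.688 0.501
endloop
endfacet
facet normal 0.121 -0.554 -0.824
outer loop
vertex 0.393 1.305 -0.394
vertex -0.055 1.812 -0.801
vertex 0.717 1.749 -0.645
endloop
endfacet
facet normal 0.708 -0.123 0.695
outer loop
vertex 0.393 1.305 -0.394
vertex 0.717 1.749 -0.645
vertex -0.245 2.688 0.501
endloop
endfacet
facet normal 0.121 -0.555 -0.823
outer loop
vertex 0.717 1.749 -0.645
vertex -0.055 1.812 -0.801
vertex 0.589 2.23 -0.988
endloop
endfacet
facet normal 0.830 0.453 0.326
outer loop
vertex 0.717 1.749 -0.645
vertex 0.589 2.23 -0.988
vertex -0.245 2.688 0.501
endloop
endfacet

endsolid


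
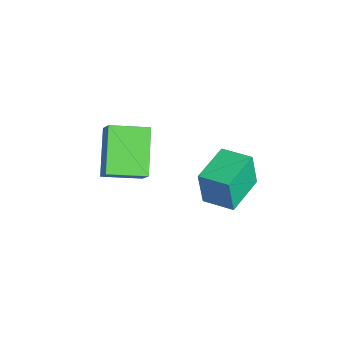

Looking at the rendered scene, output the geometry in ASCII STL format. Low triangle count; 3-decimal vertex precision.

solid 
facet normal -0.656 -0.745 -0.124
outer loop
vertex 1.576 -2.082 -1.213
vertex 0.507 -1.15 -1.155
vertex 1.638 -1.937 -2.412
endloop
endfacet
facet normal 0.753 -0.656 -0.040
outer loop
vertex 2.313 -1.17 -2.285
vertex 1.576 -2.082 -1.213
vertex 1.638 -1.937 -2.412
endloop
endfacet
facet normal -0.656 -0.745 -0.123
outer loop
vertex 1.638 -1.937 -2.412
vertex 0.507 -1.15 -1.155
vertex 0.568 -1.005 -2.355
endloop
endfacet
facet normal 0.051 0.119 -0.992
outer loop
vertex 0.568 -1.005 -2.355
vertex 2.313 -1.17 -2.285
vertex 1.638 -1.937 -2.412
endloop
endfacet
facet normal -0.051 -0.120 0.992
outer loop
vertex 1.576 -2.082 -1.213
vertex 1.182 -0.383 -1.028
vertex 0.507 -1.15 -1.155
endloop
endfacet
facet normal 0.753 -0.657 -0.041
outer loop
vertex 2.252 -1.315 -1.085
vertex 1.576 -2.082 -1.213
vertex 2.313 -1.17 -2.285
endloop
endfacet
facet normal -0.052 -0.120 0.991
outer loop
vertex 2.252 -1.315 -1.085
vertex 1.182 -0.383 -1.028
vertex 1.576 -2.082 -1.213
endloop
endfacet
facet normal -0.753 0.656 0.041
outer loop
vertex 0.507 -1.15 -1.155
vertex 1.182 -0.383 -1.028
vertex 0.568 -1.005 -2.355
endloop
endfacet
facet normal 0.051 0.120 -0.991
outer loop
vertex 1.244 -0.238 -2.227
vertex 2.313 -1.17 -2.285
vertex 0.568 -1.005 -2.355
endloop
endfacet
facet normal -0.753 0.657 0.041
outer loop
vertex 0.568 -1.005 -2.355
vertex 1.182 -0.383 -1.028
vertex 1.244 -0.238 -2.227
endloop
endfacet
facet normal 0.656 0.745 0.123
outer loop
vertex 1.244 -0.238 -2.227
vertex 2.252 -1.315 -1.085
vertex 2.313 -1.17 -2.285
endloop
endfacet
facet normal 0.655 0.745 0.124
outer loop
vertex 1.182 -0.383 -1.028
vertex 2.252 -1.315 -1.085
vertex 1.244 -0.238 -2.227
endloop
endfacet
facet normal -0.774 0.186 0.605
outer loop
vertex -2.104 -4.098 -2.054
vertex -1.989 -2.807 -2.304
vertex -2.706 -4.188 -2.797
endloop
endfacet
facet normal -0.087 -0.978 0.189
outer loop
vertex -1.351 -4.513 -3.856
vertex -2.104 -4.098 -2.054
vertex -2.706 -4.188 -2.797
endloop
endfacet
facet normal -0.774 0.186 0.605
outer loop
vertex -2.706 -4.188 -2.797
vertex -1.989 -2.807 -2.304
vertex -2.591 -2.897 -3.047
endloop
endfacet
facet normal -0.627 -0.094 -0.773
outer loop
vertex -2.591 -2.897 -3.047
vertex -1.351 -4.513 -3.856
vertex -2.706 -4.188 -2.797
endloop
endfacet
facet normal 0.627 0.094 0.773
outer loop
vertex -2.104 -4.098 -2.054
vertex -0.634 -3.132 -3.363
vertex -1.989 -2.807 -2.304
endloop
endfacet
facet normal -0.087 -0.978 0.189
outer loop
vertex -0.749 -4.423 -3.113
vertex -2.104 -4.098 -2.054
vertex -1.351 -4.513 -3.856
endloop
endfacet
facet normal 0.627 0.094 0.773
outer loop
vertex -0.749 -4.423 -3.113
vertex -0.634 -3.132 -3.363
vertex -2.104 -4.098 -2.054
endloop
endfacet
facet normal 0.087 0.978 -0.189
outer loop
vertex -1.989 -2.807 -2.304
vertex -0.634 -3.132 -3.363
vertex -2.591 -2.897 -3.047
endloop
endfacet
facet normal -0.627 -0.094 -0.773
outer loop
vertex -1.236 -3.222 -4.106
vertex -1.351 -4.513 -3.856
vertex -2.591 -2.897 -3.047
endloop
endfacet
facet normal 0.087 0.978 -0.189
outer loop
vertex -2.591 -2.897 -3.047
vertex -0.634 -3.132 -3.363
vertex -1.236 -3.222 -4.106
endloop
endfacet
facet normal 0.774 -0.186 -0.605
outer loop
vertex -1.236 -3.222 -4.106
vertex -0.749 -4.423 -3.113
vertex -1.351 -4.513 -3.856
endloop
endfacet
facet normal 0.774 -0.186 -0.605
outer loop
vertex -0.634 -3.132 -3.363
vertex -0.749 -4.423 -3.113
vertex -1.236 -3.222 -4.106
endloop
endfacet

endsolid


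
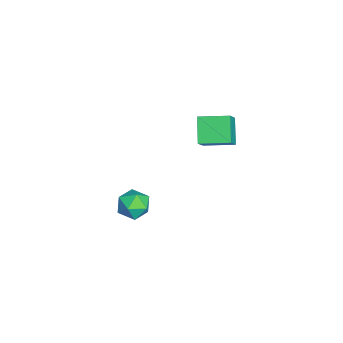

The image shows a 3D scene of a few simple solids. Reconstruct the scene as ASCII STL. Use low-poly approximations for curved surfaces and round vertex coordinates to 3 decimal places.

solid 
facet normal -0.963 -0.259 -0.068
outer loop
vertex 1.039 -0.547 -2.971
vertex 1.278 -1.48 -2.803
vertex 1.066 -0.887 -2.055
endloop
endfacet
facet normal -0.895 0.408 0.178
outer loop
vertex 1.039 -0.547 -2.971
vertex 1.066 -0.887 -2.055
vertex 1.429 -0.002 -2.259
endloop
endfacet
facet normal -0.536 0.786 -0.308
outer loop
vertex 1.039 -0.547 -2.971
vertex 1.429 -0.002 -2.259
vertex 1.864 -0.048 -3.133
endloop
endfacet
facet normal -0.381 0.353 -0.854
outer loop
vertex 1.039 -0.547 -2.971
vertex 1.864 -0.048 -3.133
vertex 1.771 -0.962 -3.469
endloop
endfacet
facet normal -0.646 -0.292 -0.705
outer loop
vertex 1.039 -0.547 -2.971
vertex 1.771 -0.962 -3.469
vertex 1.278 -1.48 -2.803
endloop
endfacet
facet normal -0.503 0.385 0.774
outer loop
vertex 1.429 -0.002 -2.259
vertex 1.066 -0.887 -2.055
vertex 1.909 -0.598 -1.651
endloop
endfacet
facet normal -0.613 -0.694 0.377
outer loop
vertex 1.066 -0.887 -2.055
vertex 1.278 -1.48 -2.803
vertex 1.816 -1.512 -1.987
endloop
endfacet
facet normal -0.099 -0.749 -0.656
outer loop
vertex 1.278 -1.48 -2.803
vertex 1.771 -0.962 -3.469
vertex 2.251 -1.558 -2.861
endloop
endfacet
facet normal 0.328 0.296 -0.897
outer loop
vertex 1.771 -0.962 -3.469
vertex 1.864 -0.048 -3.133
vertex 2.614 -0.673 -3.065
endloop
endfacet
facet normal 0.079 0.997 -0.013
outer loop
vertex 1.864 -0.048 -3.133
vertex 1.429 -0.002 -2.259
vertex 2.402 -0.08 -2.317
endloop
endfacet
facet normal 0.381 -0.353 0.854
outer loop
vertex 2.641 -1.013 -2.149
vertex 1.909 -0.598 -1.651
vertex 1.816 -1.512 -1.987
endloop
endfacet
facet normal 0.536 -0.786 0.308
outer loop
vertex 2.641 -1.013 -2.149
vertex 1.816 -1.512 -1.987
vertex 2.251 -1.558 -2.861
endloop
endfacet
facet normal 0.895 -0.408 -0.178
outer loop
vertex 2.641 -1.013 -2.149
vertex 2.251 -1.558 -2.861
vertex 2.614 -0.673 -3.065
endloop
endfacet
facet normal 0.963 0.259 0.068
outer loop
vertex 2.641 -1.013 -2.149
vertex 2.614 -0.673 -3.065
vertex 2.402 -0.08 -2.317
endloop
endfacet
facet normal 0.646 0.292 0.705
outer loop
vertex 2.641 -1.013 -2.149
vertex 2.402 -0.08 -2.317
vertex 1.909 -0.598 -1.651
endloop
endfacet
facet normal -0.328 -0.296 0.897
outer loop
vertex 1.816 -1.512 -1.987
vertex 1.909 -0.598 -1.651
vertex 1.066 -0.887 -2.055
endloop
endfacet
facet normal -0.079 -0.997 0.013
outer loop
vertex 2.251 -1.558 -2.861
vertex 1.816 -1.512 -1.987
vertex 1.278 -1.48 -2.803
endloop
endfacet
facet normal 0.503 -0.385 -0.774
outer loop
vertex 2.614 -0.673 -3.065
vertex 2.251 -1.558 -2.861
vertex 1.771 -0.962 -3.469
endloop
endfacet
facet normal 0.613 0.694 -0.377
outer loop
vertex 2.402 -0.08 -2.317
vertex 2.614 -0.673 -3.065
vertex 1.864 -0.048 -3.133
endloop
endfacet
facet normal 0.099 0.749 0.656
outer loop
vertex 1.909 -0.598 -1.651
vertex 2.402 -0.08 -2.317
vertex 1.429 -0.002 -2.259
endloop
endfacet
facet normal -0.739 -0.043 0.673
outer loop
vertex 1.753 2.404 4.635
vertex 1.878 4.012 4.874
vertex 0.762 2.641 3.562
endloop
endfacet
facet normal -0.077 -0.986 -0.147
outer loop
vertex 1.922 2.708 2.506
vertex 1.753 2.404 4.635
vertex 0.762 2.641 3.562
endloop
endfacet
facet normal -0.739 -0.043 0.673
outer loop
vertex 0.762 2.641 3.562
vertex 1.878 4.012 4.874
vertex 0.887 4.249 3.801
endloop
endfacet
facet normal -0.670 0.160 -0.725
outer loop
vertex 0.887 4.249 3.801
vertex 1.922 2.708 2.506
vertex 0.762 2.641 3.562
endloop
endfacet
facet normal 0.670 -0.160 0.725
outer loop
vertex 1.753 2.404 4.635
vertex 3.038 4.079 3.818
vertex 1.878 4.012 4.874
endloop
endfacet
facet normal -0.077 -0.986 -0.147
outer loop
vertex 2.913 2.471 3.579
vertex 1.753 2.404 4.635
vertex 1.922 2.708 2.506
endloop
endfacet
facet normal 0.670 -0.160 0.725
outer loop
vertex 2.913 2.471 3.579
vertex 3.038 4.079 3.818
vertex 1.753 2.404 4.635
endloop
endfacet
facet normal 0.077 0.986 0.147
outer loop
vertex 1.878 4.012 4.874
vertex 3.038 4.079 3.818
vertex 0.887 4.249 3.801
endloop
endfacet
facet normal -0.670 0.160 -0.725
outer loop
vertex 2.047 4.316 2.745
vertex 1.922 2.708 2.506
vertex 0.887 4.249 3.801
endloop
endfacet
facet normal 0.077 0.986 0.147
outer loop
vertex 0.887 4.249 3.801
vertex 3.038 4.079 3.818
vertex 2.047 4.316 2.745
endloop
endfacet
facet normal 0.739 0.043 -0.673
outer loop
vertex 2.047 4.316 2.745
vertex 2.913 2.471 3.579
vertex 1.922 2.708 2.506
endloop
endfacet
facet normal 0.739 0.043 -0.673
outer loop
vertex 3.038 4.079 3.818
vertex 2.913 2.471 3.579
vertex 2.047 4.316 2.745
endloop
endfacet

endsolid


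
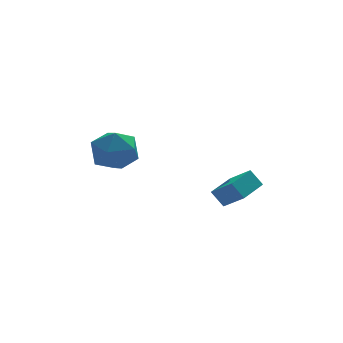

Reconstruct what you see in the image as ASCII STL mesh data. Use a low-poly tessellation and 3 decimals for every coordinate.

solid 
facet normal 0.352 0.360 0.864
outer loop
vertex -1.456 4.111 2.952
vertex -1.493 3.097 3.389
vertex -0.58 3.443 2.873
endloop
endfacet
facet normal 0.594 0.742 0.312
outer loop
vertex -1.456 4.111 2.952
vertex -0.58 3.443 2.873
vertex -0.888 4.054 2.006
endloop
endfacet
facet normal 0.030 0.999 -0.042
outer loop
vertex -1.456 4.111 2.952
vertex -0.888 4.054 2.006
vertex -1.992 4.086 1.987
endloop
endfacet
facet normal -0.561 0.775 0.291
outer loop
vertex -1.456 4.111 2.952
vertex -1.992 4.086 1.987
vertex -2.365 3.495 2.841
endloop
endfacet
facet normal -0.362 0.380 0.851
outer loop
vertex -1.456 4.111 2.952
vertex -2.365 3.495 2.841
vertex -1.493 3.097 3.389
endloop
endfacet
facet normal 0.946 0.300 -0.125
outer loop
vertex -0.888 4.054 2.006
vertex -0.58 3.443 2.873
vertex -0.575 3.005 1.859
endloop
endfacet
facet normal 0.555 -0.318 0.769
outer loop
vertex -0.58 3.443 2.873
vertex -1.493 3.097 3.389
vertex -0.948 2.414 2.713
endloop
endfacet
facet normal -0.600 -0.284 0.748
outer loop
vertex -1.493 3.097 3.389
vertex -2.365 3.495 2.841
vertex -2.052 2.446 2.694
endloop
endfacet
facet normal -0.922 0.354 -0.158
outer loop
vertex -2.365 3.495 2.841
vertex -1.992 4.086 1.987
vertex -2.36 3.057 1.827
endloop
endfacet
facet normal 0.033 0.716 -0.697
outer loop
vertex -1.992 4.086 1.987
vertex -0.888 4.054 2.006
vertex -1.447 3.403 1.311
endloop
endfacet
facet normal 0.561 -0.775 -0.291
outer loop
vertex -1.484 2.389 1.748
vertex -0.575 3.005 1.859
vertex -0.948 2.414 2.713
endloop
endfacet
facet normal -0.030 -0.999 0.042
outer loop
vertex -1.484 2.389 1.748
vertex -0.948 2.414 2.713
vertex -2.052 2.446 2.694
endloop
endfacet
facet normal -0.594 -0.742 -0.312
outer loop
vertex -1.484 2.389 1.748
vertex -2.052 2.446 2.694
vertex -2.36 3.057 1.827
endloop
endfacet
facet normal -0.352 -0.360 -0.864
outer loop
vertex -1.484 2.389 1.748
vertex -2.36 3.057 1.827
vertex -1.447 3.403 1.311
endloop
endfacet
facet normal 0.362 -0.380 -0.851
outer loop
vertex -1.484 2.389 1.748
vertex -1.447 3.403 1.311
vertex -0.575 3.005 1.859
endloop
endfacet
facet normal 0.922 -0.354 0.158
outer loop
vertex -0.948 2.414 2.713
vertex -0.575 3.005 1.859
vertex -0.58 3.443 2.873
endloop
endfacet
facet normal -0.033 -0.716 0.697
outer loop
vertex -2.052 2.446 2.694
vertex -0.948 2.414 2.713
vertex -1.493 3.097 3.389
endloop
endfacet
facet normal -0.946 -0.300 0.125
outer loop
vertex -2.36 3.057 1.827
vertex -2.052 2.446 2.694
vertex -2.365 3.495 2.841
endloop
endfacet
facet normal -0.555 0.318 -0.769
outer loop
vertex -1.447 3.403 1.311
vertex -2.36 3.057 1.827
vertex -1.992 4.086 1.987
endloop
endfacet
facet normal 0.600 0.284 -0.748
outer loop
vertex -0.575 3.005 1.859
vertex -1.447 3.403 1.311
vertex -0.888 4.054 2.006
endloop
endfacet
facet normal -0.399 0.681 -0.613
outer loop
vertex 0.821 -1.117 1.688
vertex 1.921 -0.332 1.844
vertex 1.18 -1.491 1.039
endloop
endfacet
facet normal -0.808 -0.577 -0.115
outer loop
vertex 1.659 -2.308 1.776
vertex 0.821 -1.117 1.688
vertex 1.18 -1.491 1.039
endloop
endfacet
facet normal -0.399 0.681 -0.614
outer loop
vertex 1.18 -1.491 1.039
vertex 1.921 -0.332 1.844
vertex 2.28 -0.706 1.196
endloop
endfacet
facet normal 0.433 -0.451 -0.781
outer loop
vertex 2.28 -0.706 1.196
vertex 1.659 -2.308 1.776
vertex 1.18 -1.491 1.039
endloop
endfacet
facet normal -0.432 0.451 0.781
outer loop
vertex 0.821 -1.117 1.688
vertex 2.4 -1.149 2.581
vertex 1.921 -0.332 1.844
endloop
endfacet
facet normal -0.808 -0.577 -0.115
outer loop
vertex 1.3 -1.934 2.424
vertex 0.821 -1.117 1.688
vertex 1.659 -2.308 1.776
endloop
endfacet
facet normal -0.433 0.450 0.781
outer loop
vertex 1.3 -1.934 2.424
vertex 2.4 -1.149 2.581
vertex 0.821 -1.117 1.688
endloop
endfacet
facet normal 0.808 0.577 0.115
outer loop
vertex 1.921 -0.332 1.844
vertex 2.4 -1.149 2.581
vertex 2.28 -0.706 1.196
endloop
endfacet
facet normal 0.432 -0.450 -0.781
outer loop
vertex 2.759 -1.523 1.932
vertex 1.659 -2.308 1.776
vertex 2.28 -0.706 1.196
endloop
endfacet
facet normal 0.808 0.577 0.115
outer loop
vertex 2.28 -0.706 1.196
vertex 2.4 -1.149 2.581
vertex 2.759 -1.523 1.932
endloop
endfacet
facet normal 0.399 -0.681 0.614
outer loop
vertex 2.759 -1.523 1.932
vertex 1.3 -1.934 2.424
vertex 1.659 -2.308 1.776
endloop
endfacet
facet normal 0.399 -0.682 0.613
outer loop
vertex 2.4 -1.149 2.581
vertex 1.3 -1.934 2.424
vertex 2.759 -1.523 1.932
endloop
endfacet

endsolid


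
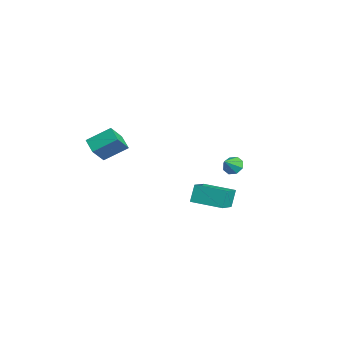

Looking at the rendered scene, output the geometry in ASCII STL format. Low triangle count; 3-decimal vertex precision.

solid 
facet normal -0.602 -0.796 0.063
outer loop
vertex 3.263 0.532 -1.629
vertex 1.829 1.548 -2.472
vertex 3.674 0.127 -2.816
endloop
endfacet
facet normal 0.736 -0.521 0.433
outer loop
vertex 4.931 1.792 -2.948
vertex 3.263 0.532 -1.629
vertex 3.674 0.127 -2.816
endloop
endfacet
facet normal -0.602 -0.796 0.063
outer loop
vertex 3.674 0.127 -2.816
vertex 1.829 1.548 -2.472
vertex 2.24 1.144 -3.659
endloop
endfacet
facet normal 0.311 -0.306 -0.899
outer loop
vertex 2.24 1.144 -3.659
vertex 4.931 1.792 -2.948
vertex 3.674 0.127 -2.816
endloop
endfacet
facet normal -0.312 0.307 0.899
outer loop
vertex 3.263 0.532 -1.629
vertex 3.086 3.213 -2.604
vertex 1.829 1.548 -2.472
endloop
endfacet
facet normal 0.736 -0.521 0.432
outer loop
vertex 4.52 2.196 -1.761
vertex 3.263 0.532 -1.629
vertex 4.931 1.792 -2.948
endloop
endfacet
facet normal -0.311 0.307 0.899
outer loop
vertex 4.52 2.196 -1.761
vertex 3.086 3.213 -2.604
vertex 3.263 0.532 -1.629
endloop
endfacet
facet normal -0.736 0.521 -0.432
outer loop
vertex 1.829 1.548 -2.472
vertex 3.086 3.213 -2.604
vertex 2.24 1.144 -3.659
endloop
endfacet
facet normal 0.311 -0.307 -0.899
outer loop
vertex 3.497 2.808 -3.791
vertex 4.931 1.792 -2.948
vertex 2.24 1.144 -3.659
endloop
endfacet
facet normal -0.736 0.521 -0.433
outer loop
vertex 2.24 1.144 -3.659
vertex 3.086 3.213 -2.604
vertex 3.497 2.808 -3.791
endloop
endfacet
facet normal 0.601 0.797 -0.063
outer loop
vertex 3.497 2.808 -3.791
vertex 4.52 2.196 -1.761
vertex 4.931 1.792 -2.948
endloop
endfacet
facet normal 0.602 0.796 -0.063
outer loop
vertex 3.086 3.213 -2.604
vertex 4.52 2.196 -1.761
vertex 3.497 2.808 -3.791
endloop
endfacet
facet normal -0.896 -0.133 0.423
outer loop
vertex -0.552 -5.264 1.145
vertex -0.327 -3.733 2.103
vertex -1.251 -4.404 -0.064
endloop
endfacet
facet normal -0.124 -0.841 -0.527
outer loop
vertex -0.193 -4.247 -0.563
vertex -0.552 -5.264 1.145
vertex -1.251 -4.404 -0.064
endloop
endfacet
facet normal -0.896 -0.133 0.423
outer loop
vertex -1.251 -4.404 -0.064
vertex -0.327 -3.733 2.103
vertex -1.025 -2.873 0.894
endloop
endfacet
facet normal -0.426 0.524 -0.738
outer loop
vertex -1.025 -2.873 0.894
vertex -0.193 -4.247 -0.563
vertex -1.251 -4.404 -0.064
endloop
endfacet
facet normal 0.426 -0.524 0.738
outer loop
vertex -0.552 -5.264 1.145
vertex 0.731 -3.576 1.604
vertex -0.327 -3.733 2.103
endloop
endfacet
facet normal -0.124 -0.841 -0.527
outer loop
vertex 0.505 -5.107 0.646
vertex -0.552 -5.264 1.145
vertex -0.193 -4.247 -0.563
endloop
endfacet
facet normal 0.426 -0.524 0.737
outer loop
vertex 0.505 -5.107 0.646
vertex 0.731 -3.576 1.604
vertex -0.552 -5.264 1.145
endloop
endfacet
facet normal 0.124 0.841 0.527
outer loop
vertex -0.327 -3.733 2.103
vertex 0.731 -3.576 1.604
vertex -1.025 -2.873 0.894
endloop
endfacet
facet normal -0.426 0.524 -0.737
outer loop
vertex 0.032 -2.716 0.395
vertex -0.193 -4.247 -0.563
vertex -1.025 -2.873 0.894
endloop
endfacet
facet normal 0.124 0.841 0.527
outer loop
vertex -1.025 -2.873 0.894
vertex 0.731 -3.576 1.604
vertex 0.032 -2.716 0.395
endloop
endfacet
facet normal 0.896 0.133 -0.423
outer loop
vertex 0.032 -2.716 0.395
vertex 0.505 -5.107 0.646
vertex -0.193 -4.247 -0.563
endloop
endfacet
facet normal 0.896 0.133 -0.424
outer loop
vertex 0.731 -3.576 1.604
vertex 0.505 -5.107 0.646
vertex 0.032 -2.716 0.395
endloop
endfacet
facet normal -0.451 0.628 -0.634
outer loop
vertex -0.827 4.004 -3.377
vertex -1.115 4.383 -2.797
vertex -0.484 4.429 -3.2
endloop
endfacet
facet normal 0.799 -0.519 -0.303
outer loop
vertex -0.827 4.004 -3.377
vertex -0.484 4.429 -3.2
vertex -0.565 3.617 -2.023
endloop
endfacet
facet normal -0.451 0.628 -0.634
outer loop
vertex -0.484 4.429 -3.2
vertex -1.115 4.383 -2.797
vertex -0.511 4.827 -2.787
endloop
endfacet
facet normal 0.998 -0.002 0.067
outer loop
vertex -0.484 4.429 -3.2
vertex -0.511 4.827 -2.787
vertex -0.565 3.617 -2.023
endloop
endfacet
facet normal -0.451 0.628 -0.635
outer loop
vertex -0.511 4.827 -2.787
vertex -1.115 4.383 -2.797
vertex -0.892 4.965 -2.38
endloop
endfacet
facet normal 0.742 0.334 0.581
outer loop
vertex -0.511 4.827 -2.787
vertex -0.892 4.965 -2.38
vertex -0.565 3.617 -2.023
endloop
endfacet
facet normal -0.451 0.628 -0.635
outer loop
vertex -0.892 4.965 -2.38
vertex -1.115 4.383 -2.797
vertex -1.404 4.761 -2.218
endloop
endfacet
facet normal 0.181 0.293 0.939
outer loop
vertex -0.892 4.965 -2.38
vertex -1.404 4.761 -2.218
vertex -0.565 3.617 -2.023
endloop
endfacet
facet normal -0.452 0.627 -0.635
outer loop
vertex -1.404 4.761 -2.218
vertex -1.115 4.383 -2.797
vertex -1.746 4.336 -2.394
endloop
endfacet
facet normal -0.353 -0.101 0.930
outer loop
vertex -1.404 4.761 -2.218
vertex -1.746 4.336 -2.394
vertex -0.565 3.617 -2.023
endloop
endfacet
facet normal -0.452 0.627 -0.634
outer loop
vertex -1.746 4.336 -2.394
vertex -1.115 4.383 -2.797
vertex -1.719 3.938 -2.807
endloop
endfacet
facet normal -0.552 -0.618 0.560
outer loop
vertex -1.746 4.336 -2.394
vertex -1.719 3.938 -2.807
vertex -0.565 3.617 -2.023
endloop
endfacet
facet normal -0.451 0.627 -0.635
outer loop
vertex -1.719 3.938 -2.807
vertex -1.115 4.383 -2.797
vertex -1.338 3.8 -3.214
endloop
endfacet
facet normal -0.297 -0.954 0.046
outer loop
vertex -1.719 3.938 -2.807
vertex -1.338 3.8 -3.214
vertex -0.565 3.617 -2.023
endloop
endfacet
facet normal -0.453 0.627 -0.634
outer loop
vertex -1.338 3.8 -3.214
vertex -1.115 4.383 -2.797
vertex -0.827 4.004 -3.377
endloop
endfacet
facet normal 0.265 -0.912 -0.312
outer loop
vertex -1.338 3.8 -3.214
vertex -0.827 4.004 -3.377
vertex -0.565 3.617 -2.023
endloop
endfacet

endsolid


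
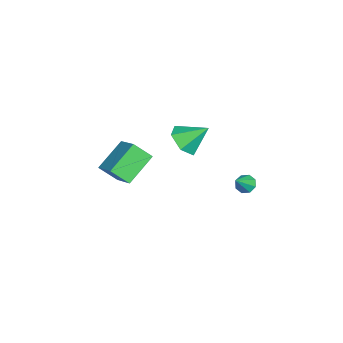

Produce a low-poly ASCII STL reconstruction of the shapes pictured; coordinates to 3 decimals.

solid 
facet normal -0.651 0.314 -0.691
outer loop
vertex 0.183 2.661 -0.853
vertex -0.199 2.806 -0.427
vertex 0.236 3.086 -0.71
endloop
endfacet
facet normal 0.937 0.001 -0.350
outer loop
vertex 0.183 2.661 -0.853
vertex 0.236 3.086 -0.71
vertex 0.699 2.374 0.527
endloop
endfacet
facet normal -0.651 0.312 -0.692
outer loop
vertex 0.236 3.086 -0.71
vertex -0.199 2.806 -0.427
vertex 0.034 3.348 -0.402
endloop
endfacet
facet normal 0.810 0.585 0.034
outer loop
vertex 0.236 3.086 -0.71
vertex 0.034 3.348 -0.402
vertex 0.699 2.374 0.527
endloop
endfacet
facet normal -0.652 0.312 -0.691
outer loop
vertex 0.034 3.348 -0.402
vertex -0.199 2.806 -0.427
vertex -0.304 3.292 -0.108
endloop
endfacet
facet normal 0.350 0.761 0.547
outer loop
vertex 0.034 3.348 -0.402
vertex -0.304 3.292 -0.108
vertex 0.699 2.374 0.527
endloop
endfacet
facet normal -0.652 0.313 -0.691
outer loop
vertex -0.304 3.292 -0.108
vertex -0.199 2.806 -0.427
vertex -0.581 2.951 -0.001
endloop
endfacet
facet normal -0.176 0.422 0.889
outer loop
vertex -0.304 3.292 -0.108
vertex -0.581 2.951 -0.001
vertex 0.699 2.374 0.527
endloop
endfacet
facet normal -0.651 0.315 -0.691
outer loop
vertex -0.581 2.951 -0.001
vertex -0.199 2.806 -0.427
vertex -0.635 2.526 -0.144
endloop
endfacet
facet normal -0.458 -0.231 0.858
outer loop
vertex -0.581 2.951 -0.001
vertex -0.635 2.526 -0.144
vertex 0.699 2.374 0.527
endloop
endfacet
facet normal -0.650 0.313 -0.692
outer loop
vertex -0.635 2.526 -0.144
vertex -0.199 2.806 -0.427
vertex -0.433 2.265 -0.452
endloop
endfacet
facet normal -0.331 -0.816 0.474
outer loop
vertex -0.635 2.526 -0.144
vertex -0.433 2.265 -0.452
vertex 0.699 2.374 0.527
endloop
endfacet
facet normal -0.652 0.314 -0.690
outer loop
vertex -0.433 2.265 -0.452
vertex -0.199 2.806 -0.427
vertex -0.095 2.321 -0.746
endloop
endfacet
facet normal 0.130 -0.991 -0.040
outer loop
vertex -0.433 2.265 -0.452
vertex -0.095 2.321 -0.746
vertex 0.699 2.374 0.527
endloop
endfacet
facet normal -0.651 0.315 -0.691
outer loop
vertex -0.095 2.321 -0.746
vertex -0.199 2.806 -0.427
vertex 0.183 2.661 -0.853
endloop
endfacet
facet normal 0.654 -0.654 -0.380
outer loop
vertex -0.095 2.321 -0.746
vertex 0.183 2.661 -0.853
vertex 0.699 2.374 0.527
endloop
endfacet
facet normal 0.021 -0.754 -0.656
outer loop
vertex -1.996 -0.761 0.469
vertex -3.052 -0.717 0.385
vertex -2.445 -0.137 -0.262
endloop
endfacet
facet normal 0.786 0.617 0.044
outer loop
vertex -1.996 -0.761 0.469
vertex -2.445 -0.137 -0.262
vertex -3.088 0.557 1.495
endloop
endfacet
facet normal 0.021 -0.754 -0.656
outer loop
vertex -2.445 -0.137 -0.262
vertex -3.052 -0.717 0.385
vertex -3.501 -0.094 -0.345
endloop
endfacet
facet normal 0.065 0.936 -0.346
outer loop
vertex -2.445 -0.137 -0.262
vertex -3.501 -0.094 -0.345
vertex -3.088 0.557 1.495
endloop
endfacet
facet normal 0.021 -0.754 -0.656
outer loop
vertex -3.501 -0.094 -0.345
vertex -3.052 -0.717 0.385
vertex -4.108 -0.674 0.302
endloop
endfacet
facet normal -0.730 0.679 -0.076
outer loop
vertex -3.501 -0.094 -0.345
vertex -4.108 -0.674 0.302
vertex -3.088 0.557 1.495
endloop
endfacet
facet normal 0.021 -0.754 -0.656
outer loop
vertex -4.108 -0.674 0.302
vertex -3.052 -0.717 0.385
vertex -3.659 -1.297 1.032
endloop
endfacet
facet normal -0.806 0.103 0.583
outer loop
vertex -4.108 -0.674 0.302
vertex -3.659 -1.297 1.032
vertex -3.088 0.557 1.495
endloop
endfacet
facet normal 0.021 -0.754 -0.656
outer loop
vertex -3.659 -1.297 1.032
vertex -3.052 -0.717 0.385
vertex -2.604 -1.341 1.116
endloop
endfacet
facet normal -0.086 -0.216 0.973
outer loop
vertex -3.659 -1.297 1.032
vertex -2.604 -1.341 1.116
vertex -3.088 0.557 1.495
endloop
endfacet
facet normal 0.021 -0.754 -0.656
outer loop
vertex -2.604 -1.341 1.116
vertex -3.052 -0.717 0.385
vertex -1.996 -0.761 0.469
endloop
endfacet
facet normal 0.710 0.041 0.703
outer loop
vertex -2.604 -1.341 1.116
vertex -1.996 -0.761 0.469
vertex -3.088 0.557 1.495
endloop
endfacet
facet normal -0.682 0.477 0.555
outer loop
vertex -4.8 -4.347 -1.398
vertex -3.448 -3.456 -0.503
vertex -4.85 -3.339 -2.325
endloop
endfacet
facet normal -0.731 -0.481 -0.484
outer loop
vertex -3.412 -4.344 -3.497
vertex -4.8 -4.347 -1.398
vertex -4.85 -3.339 -2.325
endloop
endfacet
facet normal -0.682 0.477 0.555
outer loop
vertex -4.85 -3.339 -2.325
vertex -3.448 -3.456 -0.503
vertex -3.498 -2.448 -1.43
endloop
endfacet
facet normal -0.037 0.736 -0.676
outer loop
vertex -3.498 -2.448 -1.43
vertex -3.412 -4.344 -3.497
vertex -4.85 -3.339 -2.325
endloop
endfacet
facet normal 0.037 -0.736 0.676
outer loop
vertex -4.8 -4.347 -1.398
vertex -2.01 -4.461 -1.675
vertex -3.448 -3.456 -0.503
endloop
endfacet
facet normal -0.731 -0.481 -0.484
outer loop
vertex -3.362 -5.352 -2.57
vertex -4.8 -4.347 -1.398
vertex -3.412 -4.344 -3.497
endloop
endfacet
facet normal 0.037 -0.736 0.676
outer loop
vertex -3.362 -5.352 -2.57
vertex -2.01 -4.461 -1.675
vertex -4.8 -4.347 -1.398
endloop
endfacet
facet normal 0.731 0.481 0.484
outer loop
vertex -3.448 -3.456 -0.503
vertex -2.01 -4.461 -1.675
vertex -3.498 -2.448 -1.43
endloop
endfacet
facet normal -0.037 0.736 -0.676
outer loop
vertex -2.06 -3.453 -2.602
vertex -3.412 -4.344 -3.497
vertex -3.498 -2.448 -1.43
endloop
endfacet
facet normal 0.731 0.481 0.484
outer loop
vertex -3.498 -2.448 -1.43
vertex -2.01 -4.461 -1.675
vertex -2.06 -3.453 -2.602
endloop
endfacet
facet normal 0.682 -0.477 -0.555
outer loop
vertex -2.06 -3.453 -2.602
vertex -3.362 -5.352 -2.57
vertex -3.412 -4.344 -3.497
endloop
endfacet
facet normal 0.682 -0.477 -0.555
outer loop
vertex -2.01 -4.461 -1.675
vertex -3.362 -5.352 -2.57
vertex -2.06 -3.453 -2.602
endloop
endfacet

endsolid


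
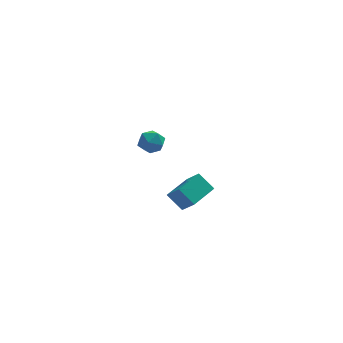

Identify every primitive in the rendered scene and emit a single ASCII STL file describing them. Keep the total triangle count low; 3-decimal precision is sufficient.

solid 
facet normal -0.590 0.435 0.680
outer loop
vertex -1.892 -0.019 -1.957
vertex -0.731 1.12 -1.679
vertex -2.403 0.727 -2.878
endloop
endfacet
facet normal -0.704 -0.690 -0.169
outer loop
vertex -1.689 0.2 -3.701
vertex -1.892 -0.019 -1.957
vertex -2.403 0.727 -2.878
endloop
endfacet
facet normal -0.590 0.436 0.680
outer loop
vertex -2.403 0.727 -2.878
vertex -0.731 1.12 -1.679
vertex -1.241 1.866 -2.6
endloop
endfacet
facet normal -0.396 0.578 -0.714
outer loop
vertex -1.241 1.866 -2.6
vertex -1.689 0.2 -3.701
vertex -2.403 0.727 -2.878
endloop
endfacet
facet normal 0.396 -0.578 0.714
outer loop
vertex -1.892 -0.019 -1.957
vertex -0.017 0.593 -2.502
vertex -0.731 1.12 -1.679
endloop
endfacet
facet normal -0.704 -0.690 -0.169
outer loop
vertex -1.179 -0.546 -2.78
vertex -1.892 -0.019 -1.957
vertex -1.689 0.2 -3.701
endloop
endfacet
facet normal 0.396 -0.578 0.713
outer loop
vertex -1.179 -0.546 -2.78
vertex -0.017 0.593 -2.502
vertex -1.892 -0.019 -1.957
endloop
endfacet
facet normal 0.704 0.690 0.169
outer loop
vertex -0.731 1.12 -1.679
vertex -0.017 0.593 -2.502
vertex -1.241 1.866 -2.6
endloop
endfacet
facet normal -0.396 0.578 -0.713
outer loop
vertex -0.528 1.339 -3.423
vertex -1.689 0.2 -3.701
vertex -1.241 1.866 -2.6
endloop
endfacet
facet normal 0.704 0.690 0.168
outer loop
vertex -1.241 1.866 -2.6
vertex -0.017 0.593 -2.502
vertex -0.528 1.339 -3.423
endloop
endfacet
facet normal 0.590 -0.436 -0.680
outer loop
vertex -0.528 1.339 -3.423
vertex -1.179 -0.546 -2.78
vertex -1.689 0.2 -3.701
endloop
endfacet
facet normal 0.590 -0.436 -0.680
outer loop
vertex -0.017 0.593 -2.502
vertex -1.179 -0.546 -2.78
vertex -0.528 1.339 -3.423
endloop
endfacet
facet normal -0.095 0.995 -0.019
outer loop
vertex -3.383 -2.571 3.499
vertex -4.06 -2.63 3.808
vertex -3.456 -2.564 4.242
endloop
endfacet
facet normal 0.591 0.805 0.051
outer loop
vertex -3.383 -2.571 3.499
vertex -3.456 -2.564 4.242
vertex -2.902 -2.951 3.924
endloop
endfacet
facet normal 0.764 0.397 -0.509
outer loop
vertex -3.383 -2.571 3.499
vertex -2.902 -2.951 3.924
vertex -3.163 -3.255 3.295
endloop
endfacet
facet normal 0.186 0.335 -0.924
outer loop
vertex -3.383 -2.571 3.499
vertex -3.163 -3.255 3.295
vertex -3.879 -3.057 3.223
endloop
endfacet
facet normal -0.345 0.704 -0.621
outer loop
vertex -3.383 -2.571 3.499
vertex -3.879 -3.057 3.223
vertex -4.06 -2.63 3.808
endloop
endfacet
facet normal 0.652 0.408 0.639
outer loop
vertex -2.902 -2.951 3.924
vertex -3.456 -2.564 4.242
vertex -3.281 -3.243 4.497
endloop
endfacet
facet normal -0.458 0.715 0.528
outer loop
vertex -3.456 -2.564 4.242
vertex -4.06 -2.63 3.808
vertex -3.997 -3.045 4.425
endloop
endfacet
facet normal -0.861 0.245 -0.445
outer loop
vertex -4.06 -2.63 3.808
vertex -3.879 -3.057 3.223
vertex -4.258 -3.349 3.796
endloop
endfacet
facet normal -0.003 -0.352 -0.936
outer loop
vertex -3.879 -3.057 3.223
vertex -3.163 -3.255 3.295
vertex -3.704 -3.736 3.478
endloop
endfacet
facet normal 0.931 -0.252 -0.265
outer loop
vertex -3.163 -3.255 3.295
vertex -2.902 -2.951 3.924
vertex -3.1 -3.67 3.912
endloop
endfacet
facet normal -0.186 -0.335 0.924
outer loop
vertex -3.777 -3.729 4.221
vertex -3.281 -3.243 4.497
vertex -3.997 -3.045 4.425
endloop
endfacet
facet normal -0.764 -0.397 0.509
outer loop
vertex -3.777 -3.729 4.221
vertex -3.997 -3.045 4.425
vertex -4.258 -3.349 3.796
endloop
endfacet
facet normal -0.591 -0.805 -0.051
outer loop
vertex -3.777 -3.729 4.221
vertex -4.258 -3.349 3.796
vertex -3.704 -3.736 3.478
endloop
endfacet
facet normal 0.095 -0.995 0.019
outer loop
vertex -3.777 -3.729 4.221
vertex -3.704 -3.736 3.478
vertex -3.1 -3.67 3.912
endloop
endfacet
facet normal 0.345 -0.704 0.621
outer loop
vertex -3.777 -3.729 4.221
vertex -3.1 -3.67 3.912
vertex -3.281 -3.243 4.497
endloop
endfacet
facet normal 0.003 0.352 0.936
outer loop
vertex -3.997 -3.045 4.425
vertex -3.281 -3.243 4.497
vertex -3.456 -2.564 4.242
endloop
endfacet
facet normal -0.931 0.252 0.265
outer loop
vertex -4.258 -3.349 3.796
vertex -3.997 -3.045 4.425
vertex -4.06 -2.63 3.808
endloop
endfacet
facet normal -0.652 -0.408 -0.639
outer loop
vertex -3.704 -3.736 3.478
vertex -4.258 -3.349 3.796
vertex -3.879 -3.057 3.223
endloop
endfacet
facet normal 0.458 -0.715 -0.528
outer loop
vertex -3.1 -3.67 3.912
vertex -3.704 -3.736 3.478
vertex -3.163 -3.255 3.295
endloop
endfacet
facet normal 0.861 -0.245 0.445
outer loop
vertex -3.281 -3.243 4.497
vertex -3.1 -3.67 3.912
vertex -2.902 -2.951 3.924
endloop
endfacet

endsolid


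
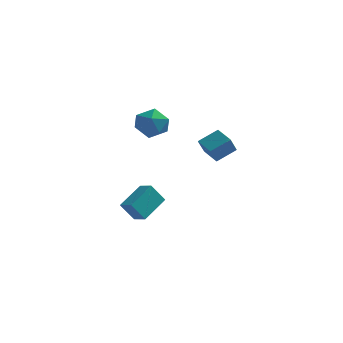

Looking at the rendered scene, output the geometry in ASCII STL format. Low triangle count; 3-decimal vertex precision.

solid 
facet normal -0.961 0.092 0.259
outer loop
vertex -2.914 1.296 3.279
vertex -2.703 0.97 4.176
vertex -2.664 1.928 3.982
endloop
endfacet
facet normal -0.785 0.573 -0.236
outer loop
vertex -2.914 1.296 3.279
vertex -2.664 1.928 3.982
vertex -2.311 2.038 3.077
endloop
endfacet
facet normal -0.545 0.223 -0.808
outer loop
vertex -2.914 1.296 3.279
vertex -2.311 2.038 3.077
vertex -2.132 1.149 2.711
endloop
endfacet
facet normal -0.574 -0.476 -0.666
outer loop
vertex -2.914 1.296 3.279
vertex -2.132 1.149 2.711
vertex -2.374 0.489 3.391
endloop
endfacet
facet normal -0.831 -0.557 -0.007
outer loop
vertex -2.914 1.296 3.279
vertex -2.374 0.489 3.391
vertex -2.703 0.97 4.176
endloop
endfacet
facet normal -0.248 0.969 0.021
outer loop
vertex -2.311 2.038 3.077
vertex -2.664 1.928 3.982
vertex -1.726 2.171 3.849
endloop
endfacet
facet normal -0.534 0.189 0.824
outer loop
vertex -2.664 1.928 3.982
vertex -2.703 0.97 4.176
vertex -1.968 1.511 4.529
endloop
endfacet
facet normal -0.322 -0.861 0.393
outer loop
vertex -2.703 0.97 4.176
vertex -2.374 0.489 3.391
vertex -1.789 0.622 4.163
endloop
endfacet
facet normal 0.093 -0.731 -0.676
outer loop
vertex -2.374 0.489 3.391
vertex -2.132 1.149 2.711
vertex -1.436 0.732 3.258
endloop
endfacet
facet normal 0.140 0.401 -0.905
outer loop
vertex -2.132 1.149 2.711
vertex -2.311 2.038 3.077
vertex -1.397 1.69 3.064
endloop
endfacet
facet normal 0.574 0.476 0.666
outer loop
vertex -1.186 1.364 3.961
vertex -1.726 2.171 3.849
vertex -1.968 1.511 4.529
endloop
endfacet
facet normal 0.545 -0.223 0.808
outer loop
vertex -1.186 1.364 3.961
vertex -1.968 1.511 4.529
vertex -1.789 0.622 4.163
endloop
endfacet
facet normal 0.785 -0.573 0.236
outer loop
vertex -1.186 1.364 3.961
vertex -1.789 0.622 4.163
vertex -1.436 0.732 3.258
endloop
endfacet
facet normal 0.961 -0.092 -0.259
outer loop
vertex -1.186 1.364 3.961
vertex -1.436 0.732 3.258
vertex -1.397 1.69 3.064
endloop
endfacet
facet normal 0.831 0.557 0.007
outer loop
vertex -1.186 1.364 3.961
vertex -1.397 1.69 3.064
vertex -1.726 2.171 3.849
endloop
endfacet
facet normal -0.093 0.731 0.676
outer loop
vertex -1.968 1.511 4.529
vertex -1.726 2.171 3.849
vertex -2.664 1.928 3.982
endloop
endfacet
facet normal -0.140 -0.401 0.905
outer loop
vertex -1.789 0.622 4.163
vertex -1.968 1.511 4.529
vertex -2.703 0.97 4.176
endloop
endfacet
facet normal 0.248 -0.969 -0.021
outer loop
vertex -1.436 0.732 3.258
vertex -1.789 0.622 4.163
vertex -2.374 0.489 3.391
endloop
endfacet
facet normal 0.534 -0.189 -0.824
outer loop
vertex -1.397 1.69 3.064
vertex -1.436 0.732 3.258
vertex -2.132 1.149 2.711
endloop
endfacet
facet normal 0.322 0.861 -0.393
outer loop
vertex -1.726 2.171 3.849
vertex -1.397 1.69 3.064
vertex -2.311 2.038 3.077
endloop
endfacet
facet normal -0.455 -0.342 0.822
outer loop
vertex -3.022 3.638 -1.421
vertex -3.767 4.033 -1.669
vertex -3.505 2.177 -2.295
endloop
endfacet
facet normal 0.848 -0.449 0.282
outer loop
vertex -2.933 2.607 -3.331
vertex -3.022 3.638 -1.421
vertex -3.505 2.177 -2.295
endloop
endfacet
facet normal -0.454 -0.342 0.823
outer loop
vertex -3.505 2.177 -2.295
vertex -3.767 4.033 -1.669
vertex -4.251 2.572 -2.543
endloop
endfacet
facet normal -0.273 -0.826 -0.494
outer loop
vertex -4.251 2.572 -2.543
vertex -2.933 2.607 -3.331
vertex -3.505 2.177 -2.295
endloop
endfacet
facet normal 0.273 0.826 0.494
outer loop
vertex -3.022 3.638 -1.421
vertex -3.195 4.463 -2.705
vertex -3.767 4.033 -1.669
endloop
endfacet
facet normal 0.848 -0.450 0.282
outer loop
vertex -2.449 4.068 -2.457
vertex -3.022 3.638 -1.421
vertex -2.933 2.607 -3.331
endloop
endfacet
facet normal 0.273 0.826 0.494
outer loop
vertex -2.449 4.068 -2.457
vertex -3.195 4.463 -2.705
vertex -3.022 3.638 -1.421
endloop
endfacet
facet normal -0.848 0.449 -0.282
outer loop
vertex -3.767 4.033 -1.669
vertex -3.195 4.463 -2.705
vertex -4.251 2.572 -2.543
endloop
endfacet
facet normal -0.273 -0.826 -0.494
outer loop
vertex -3.678 3.002 -3.579
vertex -2.933 2.607 -3.331
vertex -4.251 2.572 -2.543
endloop
endfacet
facet normal -0.848 0.449 -0.282
outer loop
vertex -4.251 2.572 -2.543
vertex -3.195 4.463 -2.705
vertex -3.678 3.002 -3.579
endloop
endfacet
facet normal 0.455 0.341 -0.823
outer loop
vertex -3.678 3.002 -3.579
vertex -2.449 4.068 -2.457
vertex -2.933 2.607 -3.331
endloop
endfacet
facet normal 0.454 0.342 -0.823
outer loop
vertex -3.195 4.463 -2.705
vertex -2.449 4.068 -2.457
vertex -3.678 3.002 -3.579
endloop
endfacet
facet normal -0.775 0.534 0.337
outer loop
vertex 0.061 1.942 2.503
vertex 0.82 2.653 3.122
vertex 0.143 2.604 1.641
endloop
endfacet
facet normal -0.627 -0.588 -0.511
outer loop
vertex 0.98 2.027 1.278
vertex 0.061 1.942 2.503
vertex 0.143 2.604 1.641
endloop
endfacet
facet normal -0.775 0.534 0.337
outer loop
vertex 0.143 2.604 1.641
vertex 0.82 2.653 3.122
vertex 0.902 3.315 2.26
endloop
endfacet
facet normal 0.076 0.607 -0.791
outer loop
vertex 0.902 3.315 2.26
vertex 0.98 2.027 1.278
vertex 0.143 2.604 1.641
endloop
endfacet
facet normal -0.076 -0.607 0.791
outer loop
vertex 0.061 1.942 2.503
vertex 1.657 2.076 2.759
vertex 0.82 2.653 3.122
endloop
endfacet
facet normal -0.627 -0.588 -0.511
outer loop
vertex 0.898 1.365 2.14
vertex 0.061 1.942 2.503
vertex 0.98 2.027 1.278
endloop
endfacet
facet normal -0.076 -0.607 0.791
outer loop
vertex 0.898 1.365 2.14
vertex 1.657 2.076 2.759
vertex 0.061 1.942 2.503
endloop
endfacet
facet normal 0.627 0.588 0.511
outer loop
vertex 0.82 2.653 3.122
vertex 1.657 2.076 2.759
vertex 0.902 3.315 2.26
endloop
endfacet
facet normal 0.076 0.607 -0.791
outer loop
vertex 1.739 2.738 1.897
vertex 0.98 2.027 1.278
vertex 0.902 3.315 2.26
endloop
endfacet
facet normal 0.627 0.588 0.511
outer loop
vertex 0.902 3.315 2.26
vertex 1.657 2.076 2.759
vertex 1.739 2.738 1.897
endloop
endfacet
facet normal 0.775 -0.534 -0.337
outer loop
vertex 1.739 2.738 1.897
vertex 0.898 1.365 2.14
vertex 0.98 2.027 1.278
endloop
endfacet
facet normal 0.775 -0.534 -0.337
outer loop
vertex 1.657 2.076 2.759
vertex 0.898 1.365 2.14
vertex 1.739 2.738 1.897
endloop
endfacet

endsolid


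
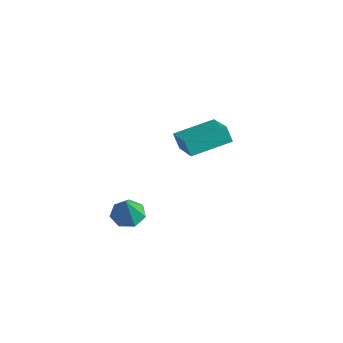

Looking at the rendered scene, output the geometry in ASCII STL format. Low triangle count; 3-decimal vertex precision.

solid 
facet normal -0.104 0.253 -0.962
outer loop
vertex -3.045 -1.763 -4.145
vertex -3.818 -2.005 -4.125
vertex -3.514 -1.272 -3.965
endloop
endfacet
facet normal 0.694 0.459 0.555
outer loop
vertex -3.045 -1.763 -4.145
vertex -3.514 -1.272 -3.965
vertex -3.682 -2.335 -2.875
endloop
endfacet
facet normal -0.105 0.253 -0.962
outer loop
vertex -3.514 -1.272 -3.965
vertex -3.818 -2.005 -4.125
vertex -4.211 -1.332 -3.905
endloop
endfacet
facet normal -0.002 0.716 0.698
outer loop
vertex -3.514 -1.272 -3.965
vertex -4.211 -1.332 -3.905
vertex -3.682 -2.335 -2.875
endloop
endfacet
facet normal -0.104 0.254 -0.962
outer loop
vertex -4.211 -1.332 -3.905
vertex -3.818 -2.005 -4.125
vertex -4.613 -1.899 -4.011
endloop
endfacet
facet normal -0.658 0.341 0.671
outer loop
vertex -4.211 -1.332 -3.905
vertex -4.613 -1.899 -4.011
vertex -3.682 -2.335 -2.875
endloop
endfacet
facet normal -0.104 0.254 -0.962
outer loop
vertex -4.613 -1.899 -4.011
vertex -3.818 -2.005 -4.125
vertex -4.416 -2.546 -4.203
endloop
endfacet
facet normal -0.781 -0.384 0.493
outer loop
vertex -4.613 -1.899 -4.011
vertex -4.416 -2.546 -4.203
vertex -3.682 -2.335 -2.875
endloop
endfacet
facet normal -0.104 0.254 -0.962
outer loop
vertex -4.416 -2.546 -4.203
vertex -3.818 -2.005 -4.125
vertex -3.768 -2.785 -4.336
endloop
endfacet
facet normal -0.276 -0.914 0.298
outer loop
vertex -4.416 -2.546 -4.203
vertex -3.768 -2.785 -4.336
vertex -3.682 -2.335 -2.875
endloop
endfacet
facet normal -0.105 0.253 -0.962
outer loop
vertex -3.768 -2.785 -4.336
vertex -3.818 -2.005 -4.125
vertex -3.158 -2.437 -4.311
endloop
endfacet
facet normal 0.475 -0.849 0.233
outer loop
vertex -3.768 -2.785 -4.336
vertex -3.158 -2.437 -4.311
vertex -3.682 -2.335 -2.875
endloop
endfacet
facet normal -0.104 0.254 -0.961
outer loop
vertex -3.158 -2.437 -4.311
vertex -3.818 -2.005 -4.125
vertex -3.045 -1.763 -4.145
endloop
endfacet
facet normal 0.907 -0.238 0.348
outer loop
vertex -3.158 -2.437 -4.311
vertex -3.045 -1.763 -4.145
vertex -3.682 -2.335 -2.875
endloop
endfacet
facet normal -0.521 0.190 0.832
outer loop
vertex -3.322 1.796 -1.758
vertex -2.168 3.455 -1.414
vertex -4.72 3.008 -2.91
endloop
endfacet
facet normal -0.563 -0.809 -0.168
outer loop
vertex -4.272 2.845 -3.626
vertex -3.322 1.796 -1.758
vertex -4.72 3.008 -2.91
endloop
endfacet
facet normal -0.521 0.190 0.832
outer loop
vertex -4.72 3.008 -2.91
vertex -2.168 3.455 -1.414
vertex -3.566 4.667 -2.567
endloop
endfacet
facet normal -0.642 0.556 -0.528
outer loop
vertex -3.566 4.667 -2.567
vertex -4.272 2.845 -3.626
vertex -4.72 3.008 -2.91
endloop
endfacet
facet normal 0.642 -0.556 0.528
outer loop
vertex -3.322 1.796 -1.758
vertex -1.72 3.292 -2.13
vertex -2.168 3.455 -1.414
endloop
endfacet
facet normal -0.563 -0.809 -0.168
outer loop
vertex -2.874 1.633 -2.473
vertex -3.322 1.796 -1.758
vertex -4.272 2.845 -3.626
endloop
endfacet
facet normal 0.642 -0.556 0.529
outer loop
vertex -2.874 1.633 -2.473
vertex -1.72 3.292 -2.13
vertex -3.322 1.796 -1.758
endloop
endfacet
facet normal 0.563 0.809 0.168
outer loop
vertex -2.168 3.455 -1.414
vertex -1.72 3.292 -2.13
vertex -3.566 4.667 -2.567
endloop
endfacet
facet normal -0.642 0.556 -0.529
outer loop
vertex -3.118 4.504 -3.282
vertex -4.272 2.845 -3.626
vertex -3.566 4.667 -2.567
endloop
endfacet
facet normal 0.563 0.809 0.168
outer loop
vertex -3.566 4.667 -2.567
vertex -1.72 3.292 -2.13
vertex -3.118 4.504 -3.282
endloop
endfacet
facet normal 0.521 -0.190 -0.832
outer loop
vertex -3.118 4.504 -3.282
vertex -2.874 1.633 -2.473
vertex -4.272 2.845 -3.626
endloop
endfacet
facet normal 0.521 -0.190 -0.832
outer loop
vertex -1.72 3.292 -2.13
vertex -2.874 1.633 -2.473
vertex -3.118 4.504 -3.282
endloop
endfacet

endsolid
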